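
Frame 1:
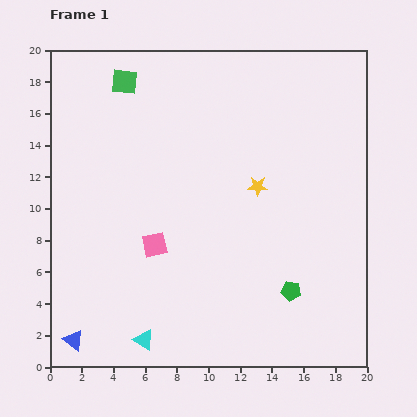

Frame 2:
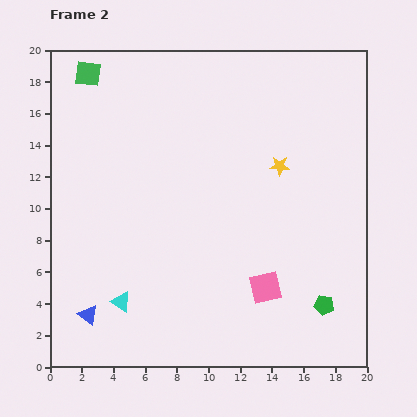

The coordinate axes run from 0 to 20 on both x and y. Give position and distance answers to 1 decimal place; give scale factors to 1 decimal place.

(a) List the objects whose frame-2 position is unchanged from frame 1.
none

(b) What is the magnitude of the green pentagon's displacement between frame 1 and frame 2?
2.3

The green pentagon moved from (15.2, 4.8) to (17.3, 3.9), a distance of √(2.1² + 0.9²) ≈ 2.3.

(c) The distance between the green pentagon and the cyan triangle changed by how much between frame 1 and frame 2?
+3.0

Distance in frame 1: 9.8. Distance in frame 2: 12.8.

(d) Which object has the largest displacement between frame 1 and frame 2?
the pink square

(moved 7.5; next 2.8)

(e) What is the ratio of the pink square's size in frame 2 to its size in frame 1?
1.3×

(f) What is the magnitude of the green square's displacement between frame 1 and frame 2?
2.4

The green square moved from (4.7, 18.0) to (2.4, 18.5), a distance of √(2.3² + 0.5²) ≈ 2.4.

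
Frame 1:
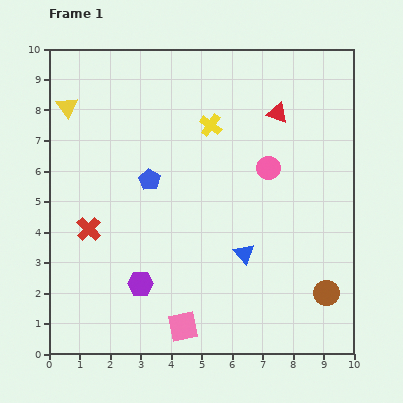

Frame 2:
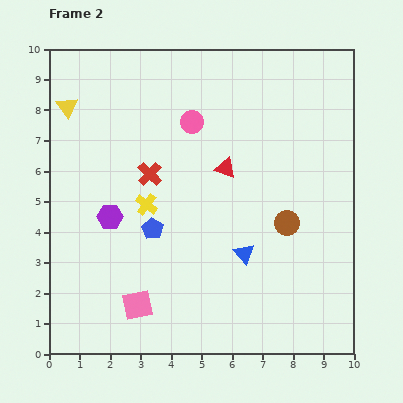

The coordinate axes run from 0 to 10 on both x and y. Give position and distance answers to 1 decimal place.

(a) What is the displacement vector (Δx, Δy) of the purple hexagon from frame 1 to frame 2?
(-1.0, 2.2)

The purple hexagon was at (3.0, 2.3) in frame 1 and (2.0, 4.5) in frame 2.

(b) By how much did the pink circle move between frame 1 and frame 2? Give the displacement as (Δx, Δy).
(-2.5, 1.5)

The pink circle was at (7.2, 6.1) in frame 1 and (4.7, 7.6) in frame 2.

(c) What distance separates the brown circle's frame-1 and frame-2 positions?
2.6

The brown circle moved from (9.1, 2.0) to (7.8, 4.3), a distance of √(1.3² + 2.3²) ≈ 2.6.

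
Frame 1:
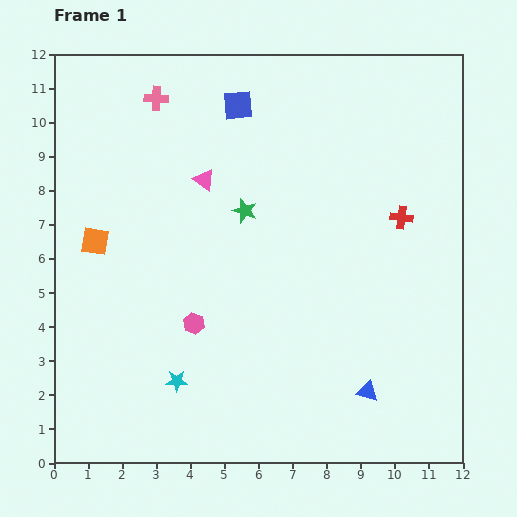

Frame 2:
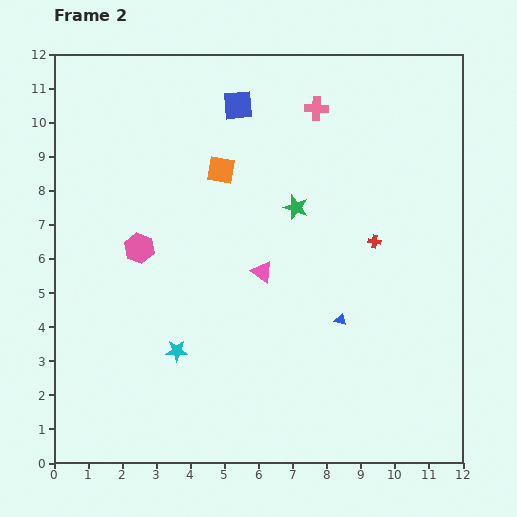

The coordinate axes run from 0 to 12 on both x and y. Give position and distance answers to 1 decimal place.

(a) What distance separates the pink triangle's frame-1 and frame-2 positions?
3.2

The pink triangle moved from (4.4, 8.3) to (6.1, 5.6), a distance of √(1.7² + 2.7²) ≈ 3.2.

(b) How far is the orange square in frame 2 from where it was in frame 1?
4.3

The orange square moved from (1.2, 6.5) to (4.9, 8.6), a distance of √(3.7² + 2.1²) ≈ 4.3.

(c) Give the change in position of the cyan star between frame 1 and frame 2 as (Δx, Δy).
(0.0, 0.9)

The cyan star was at (3.6, 2.4) in frame 1 and (3.6, 3.3) in frame 2.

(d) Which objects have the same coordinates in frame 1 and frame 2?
the blue square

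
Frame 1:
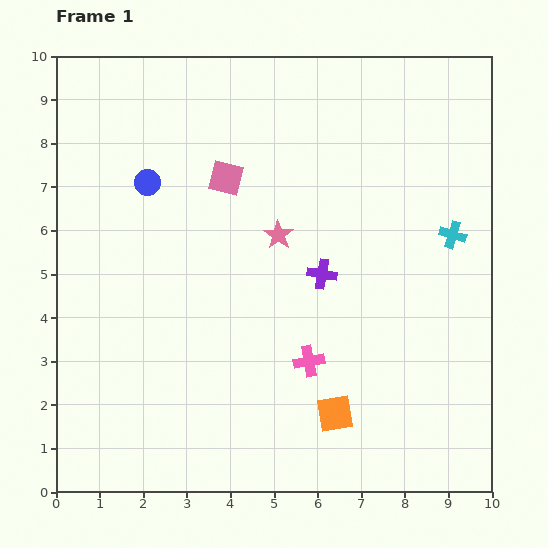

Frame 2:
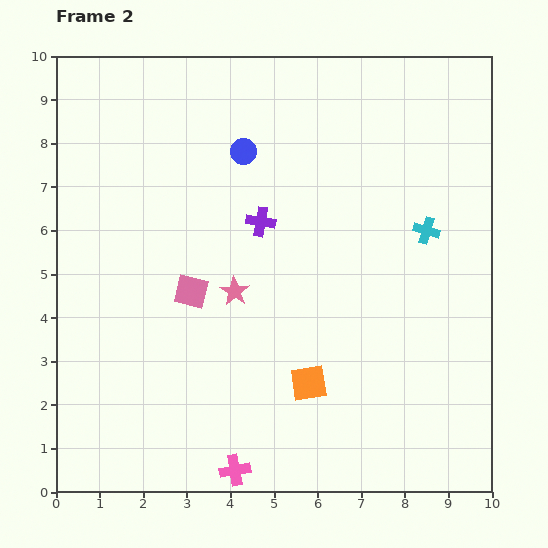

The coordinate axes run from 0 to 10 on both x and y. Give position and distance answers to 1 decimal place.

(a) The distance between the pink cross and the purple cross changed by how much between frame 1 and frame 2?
+3.7

Distance in frame 1: 2.0. Distance in frame 2: 5.7.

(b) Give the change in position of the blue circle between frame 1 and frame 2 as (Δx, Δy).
(2.2, 0.7)

The blue circle was at (2.1, 7.1) in frame 1 and (4.3, 7.8) in frame 2.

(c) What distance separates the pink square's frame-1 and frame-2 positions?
2.7

The pink square moved from (3.9, 7.2) to (3.1, 4.6), a distance of √(0.8² + 2.6²) ≈ 2.7.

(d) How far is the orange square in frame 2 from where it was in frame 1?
0.9

The orange square moved from (6.4, 1.8) to (5.8, 2.5), a distance of √(0.6² + 0.7²) ≈ 0.9.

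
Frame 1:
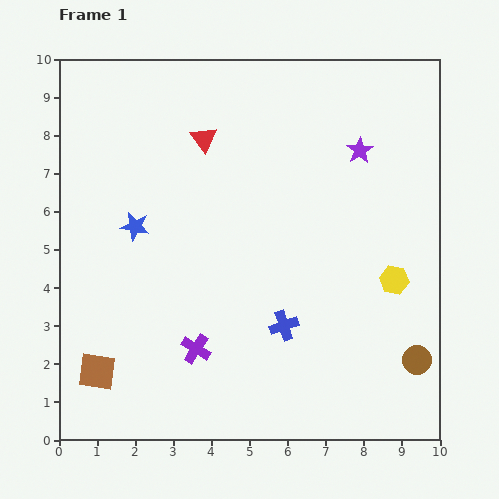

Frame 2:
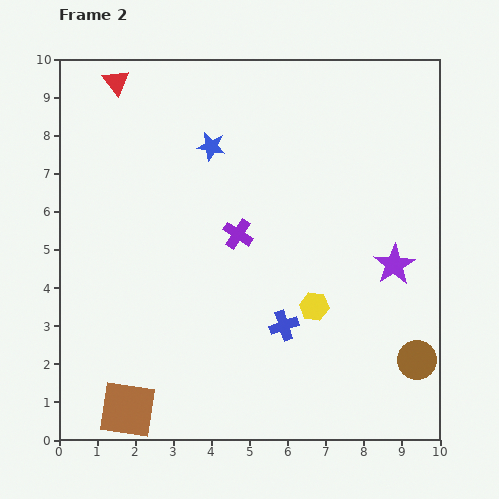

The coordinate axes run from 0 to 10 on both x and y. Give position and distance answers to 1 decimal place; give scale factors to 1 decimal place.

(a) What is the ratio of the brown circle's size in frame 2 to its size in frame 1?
1.3×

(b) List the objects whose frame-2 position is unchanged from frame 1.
the blue cross, the brown circle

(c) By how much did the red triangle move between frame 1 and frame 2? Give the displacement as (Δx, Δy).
(-2.3, 1.5)

The red triangle was at (3.8, 7.9) in frame 1 and (1.5, 9.4) in frame 2.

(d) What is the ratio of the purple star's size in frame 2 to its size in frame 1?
1.5×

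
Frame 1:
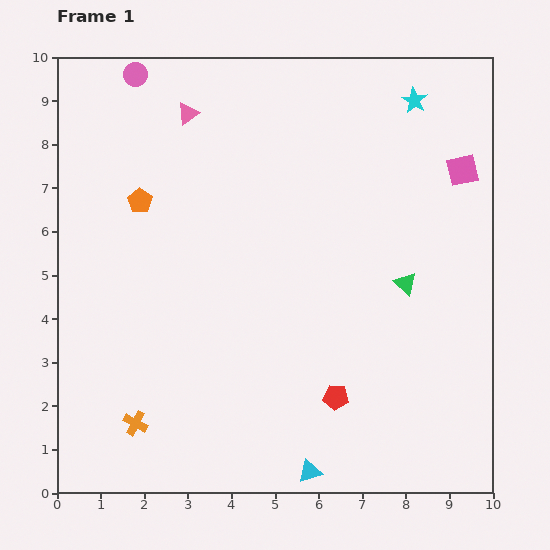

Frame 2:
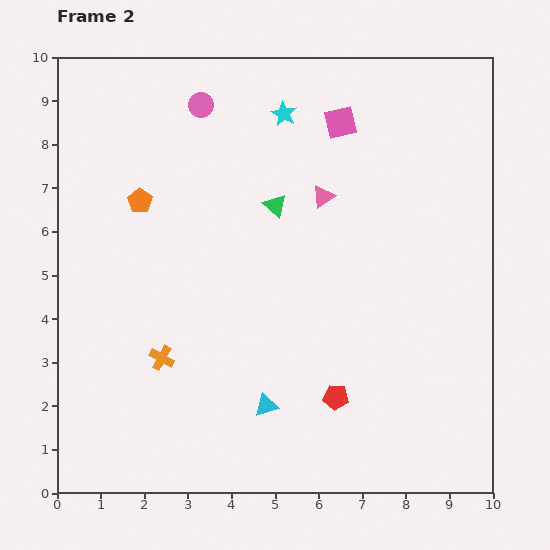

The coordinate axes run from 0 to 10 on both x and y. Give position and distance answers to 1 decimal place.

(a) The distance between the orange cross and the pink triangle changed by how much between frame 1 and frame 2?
-2.0

Distance in frame 1: 7.2. Distance in frame 2: 5.2.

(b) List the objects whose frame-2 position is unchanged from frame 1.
the orange pentagon, the red pentagon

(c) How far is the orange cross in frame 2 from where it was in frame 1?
1.6

The orange cross moved from (1.8, 1.6) to (2.4, 3.1), a distance of √(0.6² + 1.5²) ≈ 1.6.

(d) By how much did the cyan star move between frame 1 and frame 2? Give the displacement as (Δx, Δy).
(-3.0, -0.3)

The cyan star was at (8.2, 9.0) in frame 1 and (5.2, 8.7) in frame 2.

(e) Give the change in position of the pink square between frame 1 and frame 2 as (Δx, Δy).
(-2.8, 1.1)

The pink square was at (9.3, 7.4) in frame 1 and (6.5, 8.5) in frame 2.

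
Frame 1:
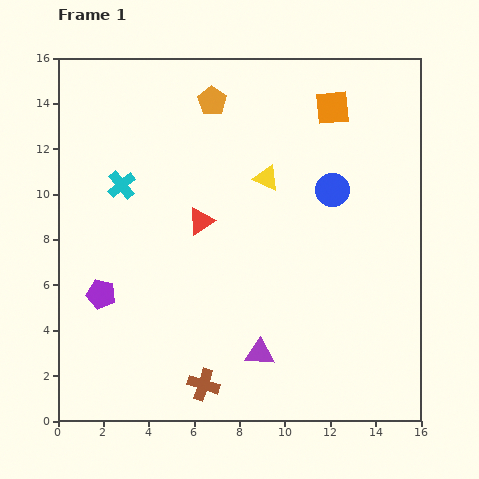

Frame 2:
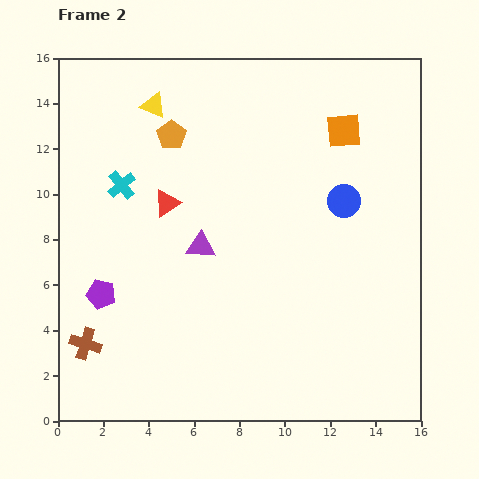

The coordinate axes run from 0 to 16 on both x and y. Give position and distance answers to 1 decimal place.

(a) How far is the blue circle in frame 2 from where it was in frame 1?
0.7

The blue circle moved from (12.1, 10.2) to (12.6, 9.7), a distance of √(0.5² + 0.5²) ≈ 0.7.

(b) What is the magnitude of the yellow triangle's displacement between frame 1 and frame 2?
5.9

The yellow triangle moved from (9.2, 10.7) to (4.2, 13.9), a distance of √(5.0² + 3.2²) ≈ 5.9.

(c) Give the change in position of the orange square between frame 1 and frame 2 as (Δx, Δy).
(0.5, -1.0)

The orange square was at (12.1, 13.8) in frame 1 and (12.6, 12.8) in frame 2.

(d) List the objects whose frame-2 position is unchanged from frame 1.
the cyan cross, the purple pentagon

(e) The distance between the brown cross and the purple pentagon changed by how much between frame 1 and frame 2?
-3.7

Distance in frame 1: 6.0. Distance in frame 2: 2.3.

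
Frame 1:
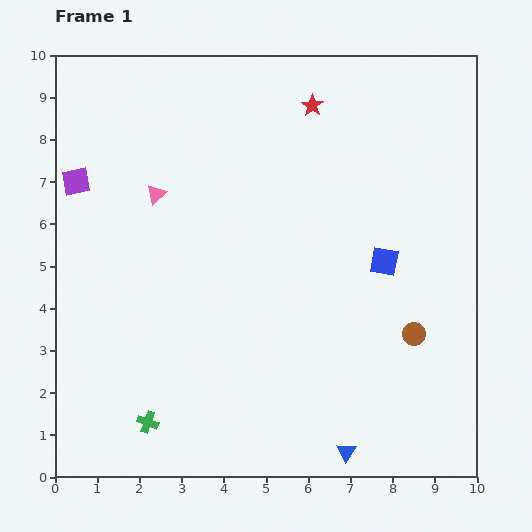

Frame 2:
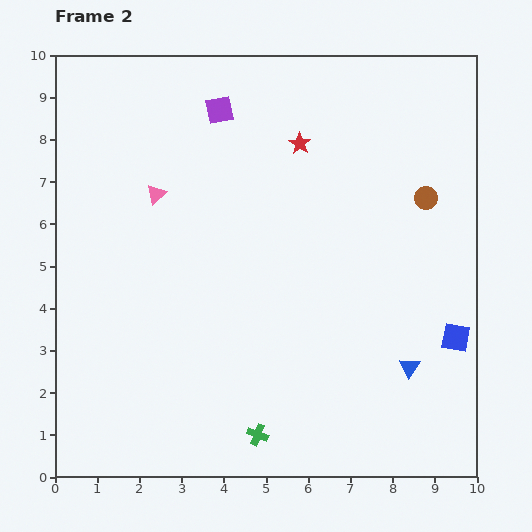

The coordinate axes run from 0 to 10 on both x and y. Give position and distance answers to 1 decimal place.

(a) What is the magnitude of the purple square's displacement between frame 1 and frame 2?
3.8

The purple square moved from (0.5, 7.0) to (3.9, 8.7), a distance of √(3.4² + 1.7²) ≈ 3.8.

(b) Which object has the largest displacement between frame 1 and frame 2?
the purple square

(moved 3.8; next 3.2)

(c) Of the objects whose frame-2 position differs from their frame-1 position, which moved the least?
the red star

(moved 0.9)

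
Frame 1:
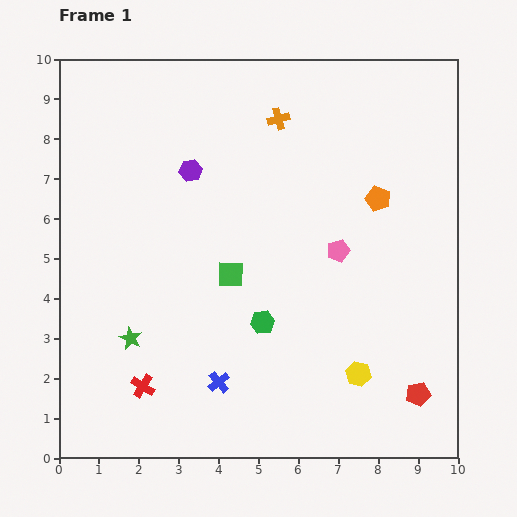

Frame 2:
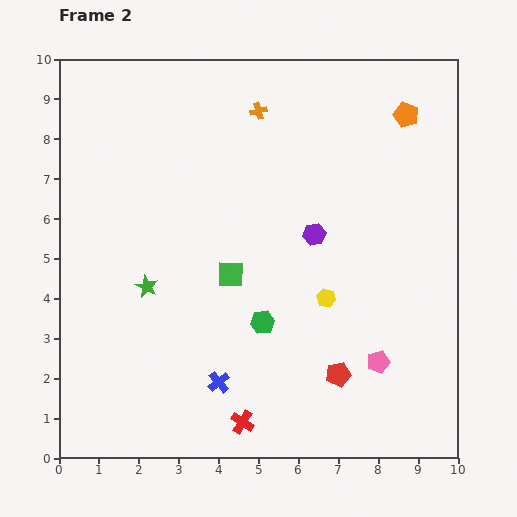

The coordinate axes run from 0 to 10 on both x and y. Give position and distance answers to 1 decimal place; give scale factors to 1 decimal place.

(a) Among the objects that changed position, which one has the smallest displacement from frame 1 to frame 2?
the orange cross

(moved 0.5)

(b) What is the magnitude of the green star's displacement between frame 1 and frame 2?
1.4

The green star moved from (1.8, 3.0) to (2.2, 4.3), a distance of √(0.4² + 1.3²) ≈ 1.4.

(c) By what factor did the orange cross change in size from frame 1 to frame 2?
0.8×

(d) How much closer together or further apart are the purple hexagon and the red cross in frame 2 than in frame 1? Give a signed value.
-0.5

Distance in frame 1: 5.5. Distance in frame 2: 5.0.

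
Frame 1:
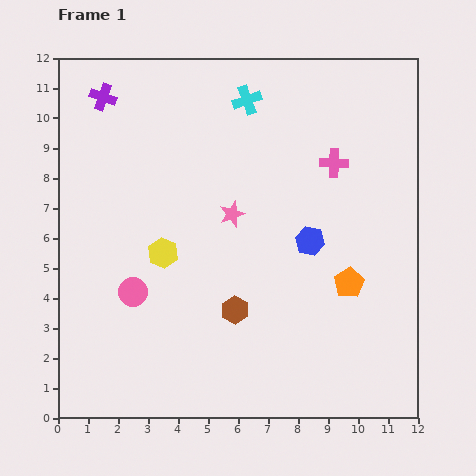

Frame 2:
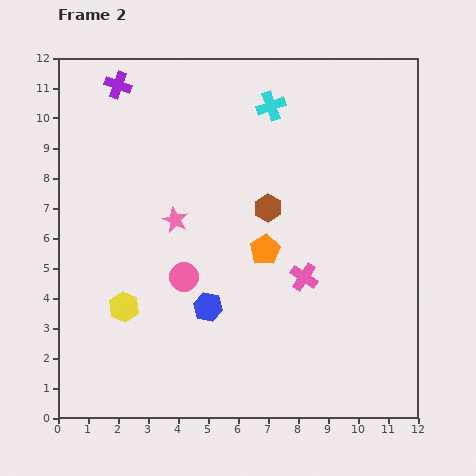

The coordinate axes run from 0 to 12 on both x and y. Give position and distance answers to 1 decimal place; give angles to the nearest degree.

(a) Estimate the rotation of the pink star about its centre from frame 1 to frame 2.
28° counter-clockwise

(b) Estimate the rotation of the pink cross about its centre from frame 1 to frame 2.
32° clockwise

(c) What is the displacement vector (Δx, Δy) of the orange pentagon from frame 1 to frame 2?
(-2.8, 1.1)

The orange pentagon was at (9.7, 4.5) in frame 1 and (6.9, 5.6) in frame 2.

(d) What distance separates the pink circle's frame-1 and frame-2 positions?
1.8

The pink circle moved from (2.5, 4.2) to (4.2, 4.7), a distance of √(1.7² + 0.5²) ≈ 1.8.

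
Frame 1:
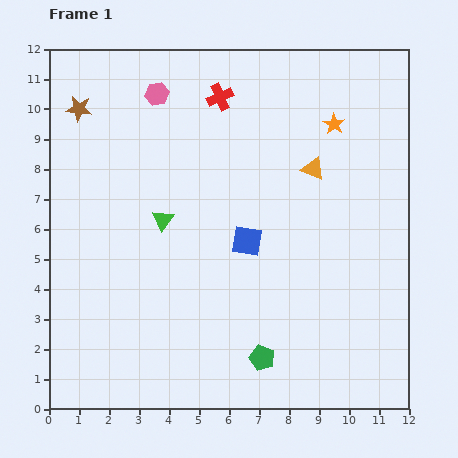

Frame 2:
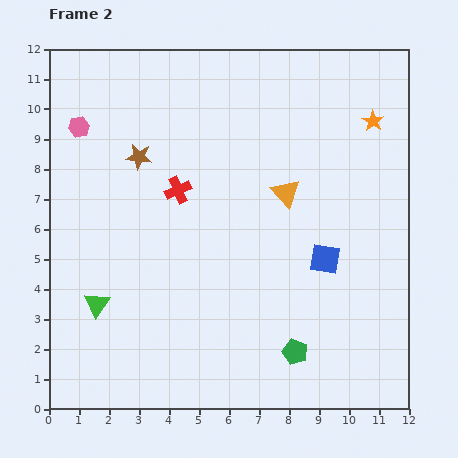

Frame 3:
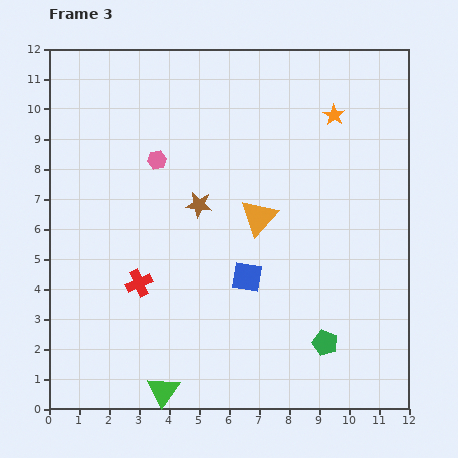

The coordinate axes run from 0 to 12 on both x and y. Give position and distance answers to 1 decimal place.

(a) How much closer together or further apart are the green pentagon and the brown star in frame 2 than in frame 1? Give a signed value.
-2.0

Distance in frame 1: 10.3. Distance in frame 2: 8.3.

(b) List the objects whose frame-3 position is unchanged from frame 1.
none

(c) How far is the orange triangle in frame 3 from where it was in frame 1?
2.4

The orange triangle moved from (8.8, 8.0) to (7.0, 6.4), a distance of √(1.8² + 1.6²) ≈ 2.4.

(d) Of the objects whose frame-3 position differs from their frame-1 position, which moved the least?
the orange star

(moved 0.3)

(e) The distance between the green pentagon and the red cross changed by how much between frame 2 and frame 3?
-0.2

Distance in frame 2: 6.7. Distance in frame 3: 6.5.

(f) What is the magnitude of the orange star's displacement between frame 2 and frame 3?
1.3

The orange star moved from (10.8, 9.6) to (9.5, 9.8), a distance of √(1.3² + 0.2²) ≈ 1.3.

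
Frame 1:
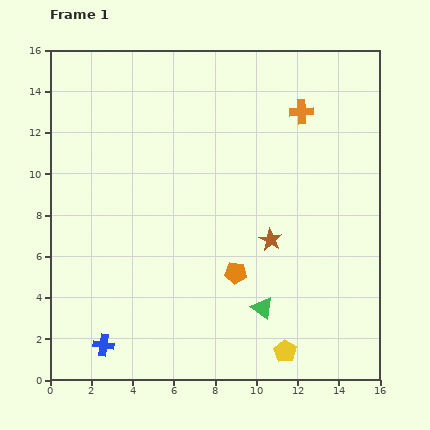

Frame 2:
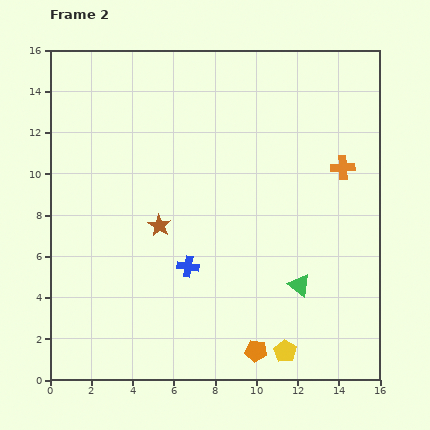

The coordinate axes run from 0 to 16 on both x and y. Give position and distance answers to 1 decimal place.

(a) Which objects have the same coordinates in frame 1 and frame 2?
the yellow pentagon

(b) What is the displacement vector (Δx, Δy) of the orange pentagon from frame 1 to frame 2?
(1.0, -3.8)

The orange pentagon was at (9.0, 5.2) in frame 1 and (10.0, 1.4) in frame 2.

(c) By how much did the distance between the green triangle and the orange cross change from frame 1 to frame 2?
-3.6

Distance in frame 1: 9.7. Distance in frame 2: 6.1.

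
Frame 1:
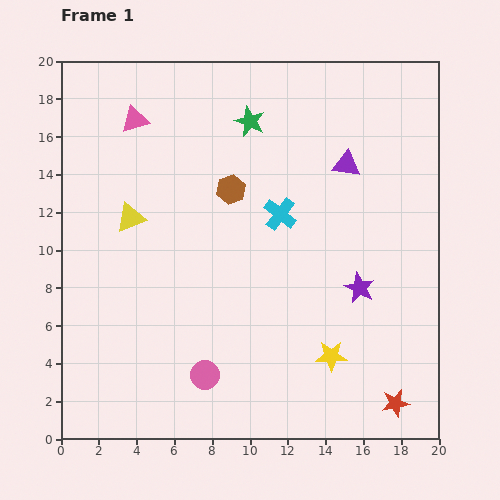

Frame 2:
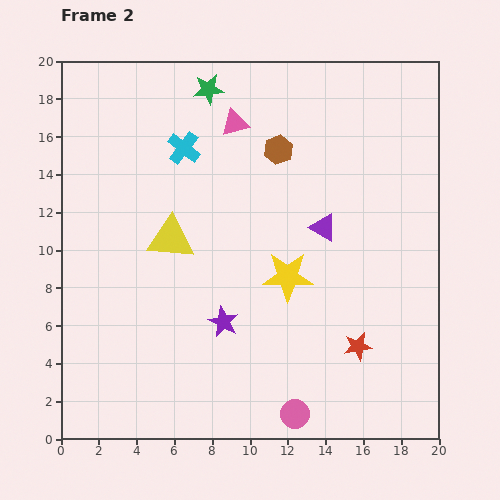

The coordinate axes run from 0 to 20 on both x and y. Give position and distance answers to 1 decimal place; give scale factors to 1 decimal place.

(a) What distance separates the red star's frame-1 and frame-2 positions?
3.6

The red star moved from (17.7, 1.9) to (15.7, 4.9), a distance of √(2.0² + 3.0²) ≈ 3.6.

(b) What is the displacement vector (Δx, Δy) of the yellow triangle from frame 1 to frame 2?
(2.1, -1.1)

The yellow triangle was at (3.7, 11.7) in frame 1 and (5.8, 10.6) in frame 2.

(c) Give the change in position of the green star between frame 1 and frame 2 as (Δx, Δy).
(-2.2, 1.7)

The green star was at (10.0, 16.8) in frame 1 and (7.8, 18.5) in frame 2.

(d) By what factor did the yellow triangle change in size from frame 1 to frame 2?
1.6×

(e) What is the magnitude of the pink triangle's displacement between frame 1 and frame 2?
5.3

The pink triangle moved from (3.9, 16.9) to (9.2, 16.7), a distance of √(5.3² + 0.2²) ≈ 5.3.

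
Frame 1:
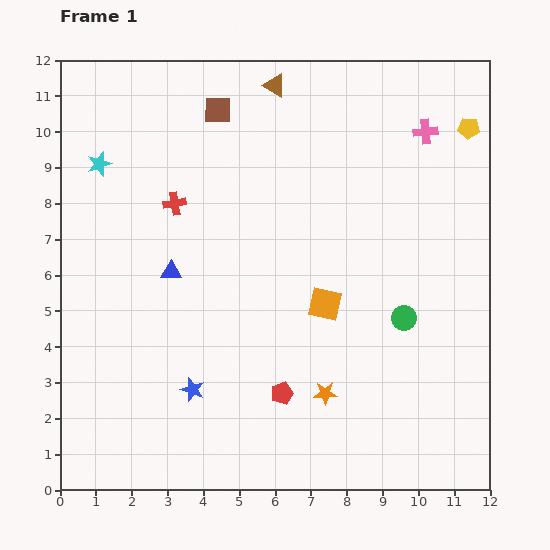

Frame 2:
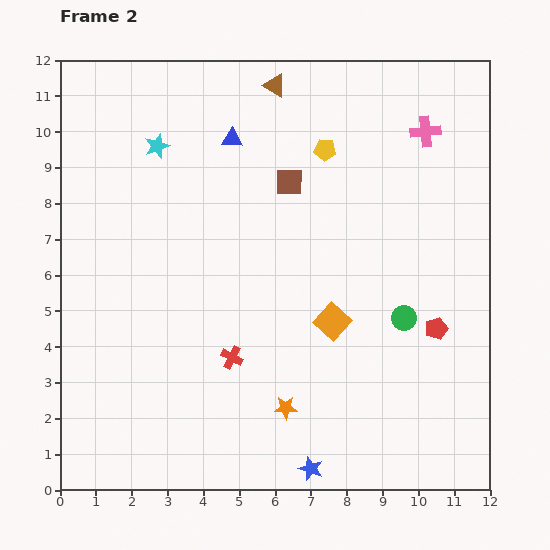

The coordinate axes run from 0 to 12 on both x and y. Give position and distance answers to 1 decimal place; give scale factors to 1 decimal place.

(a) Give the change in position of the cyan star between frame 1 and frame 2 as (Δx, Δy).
(1.6, 0.5)

The cyan star was at (1.1, 9.1) in frame 1 and (2.7, 9.6) in frame 2.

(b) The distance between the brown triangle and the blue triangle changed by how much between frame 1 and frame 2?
-4.1

Distance in frame 1: 6.0. Distance in frame 2: 1.9.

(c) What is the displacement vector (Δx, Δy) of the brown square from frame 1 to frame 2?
(2.0, -2.0)

The brown square was at (4.4, 10.6) in frame 1 and (6.4, 8.6) in frame 2.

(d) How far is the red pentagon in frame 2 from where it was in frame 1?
4.7

The red pentagon moved from (6.2, 2.7) to (10.5, 4.5), a distance of √(4.3² + 1.8²) ≈ 4.7.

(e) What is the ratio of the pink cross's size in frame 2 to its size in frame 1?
1.3×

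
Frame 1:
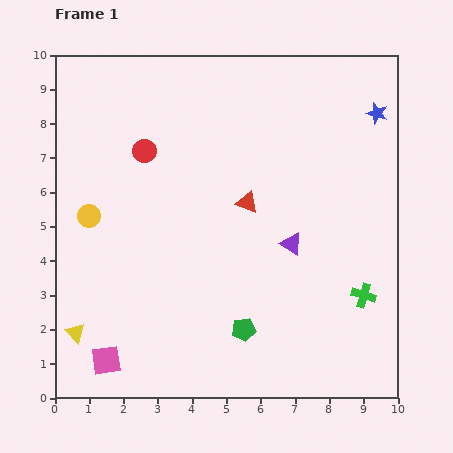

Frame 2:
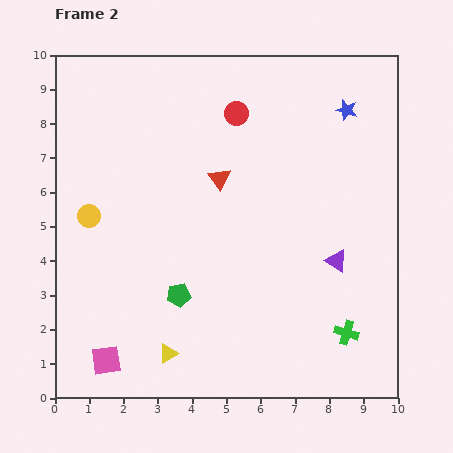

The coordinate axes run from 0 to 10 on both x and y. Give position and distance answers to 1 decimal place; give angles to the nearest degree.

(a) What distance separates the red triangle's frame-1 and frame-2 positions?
1.1

The red triangle moved from (5.6, 5.7) to (4.8, 6.4), a distance of √(0.8² + 0.7²) ≈ 1.1.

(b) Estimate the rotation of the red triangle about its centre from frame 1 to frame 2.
34° clockwise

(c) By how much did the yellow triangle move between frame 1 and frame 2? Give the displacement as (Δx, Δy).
(2.7, -0.6)

The yellow triangle was at (0.6, 1.9) in frame 1 and (3.3, 1.3) in frame 2.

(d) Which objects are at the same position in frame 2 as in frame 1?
the yellow circle, the pink square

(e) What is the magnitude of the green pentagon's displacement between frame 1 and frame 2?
2.1

The green pentagon moved from (5.5, 2.0) to (3.6, 3.0), a distance of √(1.9² + 1.0²) ≈ 2.1.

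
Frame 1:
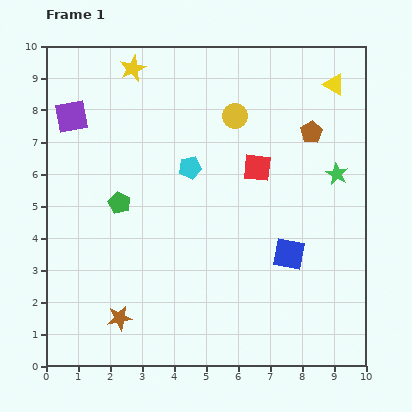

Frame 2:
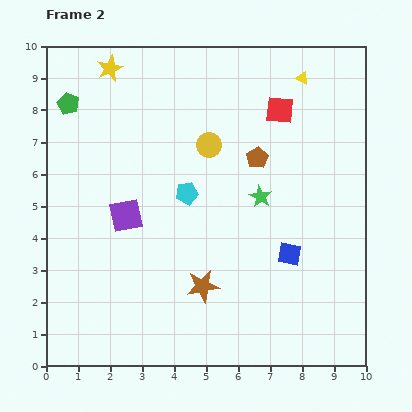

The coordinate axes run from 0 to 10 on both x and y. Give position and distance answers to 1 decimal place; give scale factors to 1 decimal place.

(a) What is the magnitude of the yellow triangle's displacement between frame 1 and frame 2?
1.0

The yellow triangle moved from (9.0, 8.8) to (8.0, 9.0), a distance of √(1.0² + 0.2²) ≈ 1.0.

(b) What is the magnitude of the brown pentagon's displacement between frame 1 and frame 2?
1.9

The brown pentagon moved from (8.3, 7.3) to (6.6, 6.5), a distance of √(1.7² + 0.8²) ≈ 1.9.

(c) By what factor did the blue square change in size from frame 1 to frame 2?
0.7×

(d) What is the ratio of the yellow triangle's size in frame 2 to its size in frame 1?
0.6×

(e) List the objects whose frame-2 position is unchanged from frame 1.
the blue square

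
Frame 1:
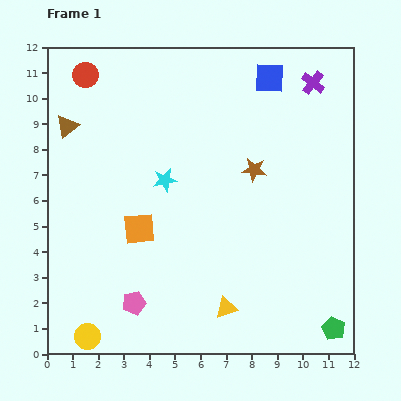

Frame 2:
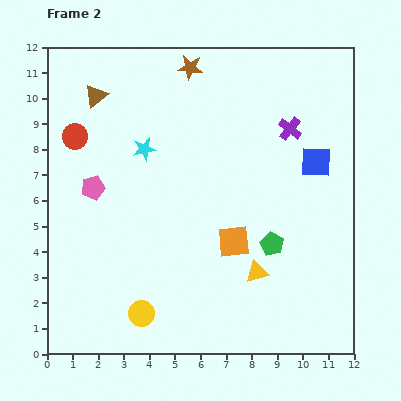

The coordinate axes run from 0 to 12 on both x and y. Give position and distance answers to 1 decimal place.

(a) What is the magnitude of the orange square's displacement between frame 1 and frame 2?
3.7

The orange square moved from (3.6, 4.9) to (7.3, 4.4), a distance of √(3.7² + 0.5²) ≈ 3.7.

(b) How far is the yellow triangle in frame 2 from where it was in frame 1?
1.8

The yellow triangle moved from (7.0, 1.8) to (8.2, 3.2), a distance of √(1.2² + 1.4²) ≈ 1.8.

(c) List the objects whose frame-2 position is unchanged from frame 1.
none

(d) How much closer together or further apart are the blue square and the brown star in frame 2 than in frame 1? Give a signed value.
+2.5

Distance in frame 1: 3.6. Distance in frame 2: 6.1.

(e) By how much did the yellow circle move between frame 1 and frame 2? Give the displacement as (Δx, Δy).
(2.1, 0.9)

The yellow circle was at (1.6, 0.7) in frame 1 and (3.7, 1.6) in frame 2.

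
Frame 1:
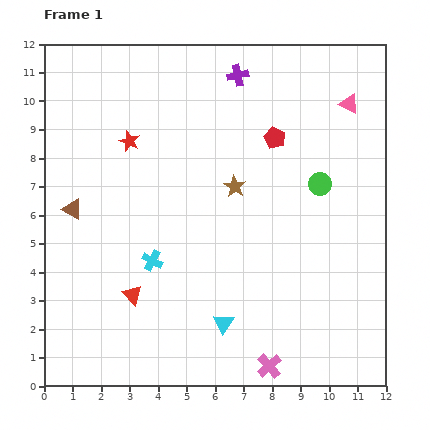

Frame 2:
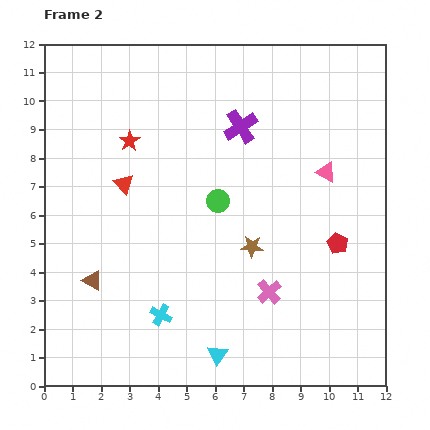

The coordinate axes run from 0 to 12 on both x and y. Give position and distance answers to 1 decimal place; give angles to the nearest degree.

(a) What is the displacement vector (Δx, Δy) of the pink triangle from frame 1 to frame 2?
(-0.8, -2.4)

The pink triangle was at (10.7, 9.9) in frame 1 and (9.9, 7.5) in frame 2.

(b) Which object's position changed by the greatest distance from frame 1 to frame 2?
the red pentagon

(moved 4.3; next 3.9)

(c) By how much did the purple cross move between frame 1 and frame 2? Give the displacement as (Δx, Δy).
(0.1, -1.8)

The purple cross was at (6.8, 10.9) in frame 1 and (6.9, 9.1) in frame 2.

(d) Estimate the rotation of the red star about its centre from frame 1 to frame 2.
16° clockwise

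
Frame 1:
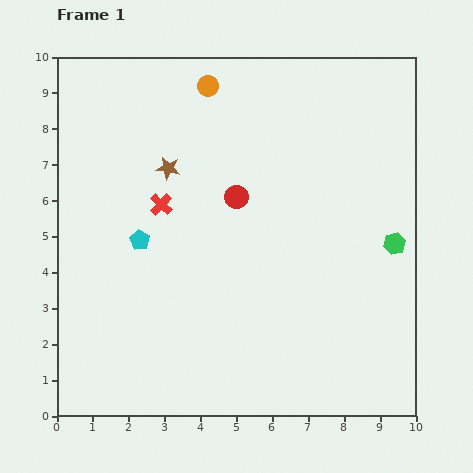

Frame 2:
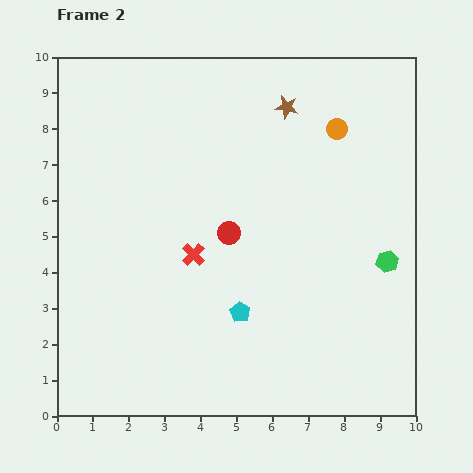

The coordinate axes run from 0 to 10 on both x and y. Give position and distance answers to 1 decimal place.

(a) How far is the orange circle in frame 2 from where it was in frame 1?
3.8

The orange circle moved from (4.2, 9.2) to (7.8, 8.0), a distance of √(3.6² + 1.2²) ≈ 3.8.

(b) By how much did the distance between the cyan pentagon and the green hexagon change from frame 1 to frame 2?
-2.8

Distance in frame 1: 7.1. Distance in frame 2: 4.3.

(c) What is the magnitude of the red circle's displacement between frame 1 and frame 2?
1.0

The red circle moved from (5.0, 6.1) to (4.8, 5.1), a distance of √(0.2² + 1.0²) ≈ 1.0.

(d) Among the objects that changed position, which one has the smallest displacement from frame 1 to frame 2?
the green hexagon

(moved 0.5)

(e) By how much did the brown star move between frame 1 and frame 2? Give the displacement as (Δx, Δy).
(3.3, 1.7)

The brown star was at (3.1, 6.9) in frame 1 and (6.4, 8.6) in frame 2.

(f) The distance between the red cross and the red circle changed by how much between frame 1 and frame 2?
-0.9

Distance in frame 1: 2.1. Distance in frame 2: 1.2.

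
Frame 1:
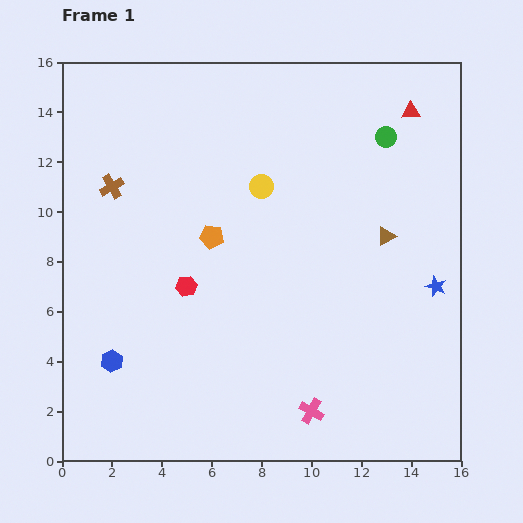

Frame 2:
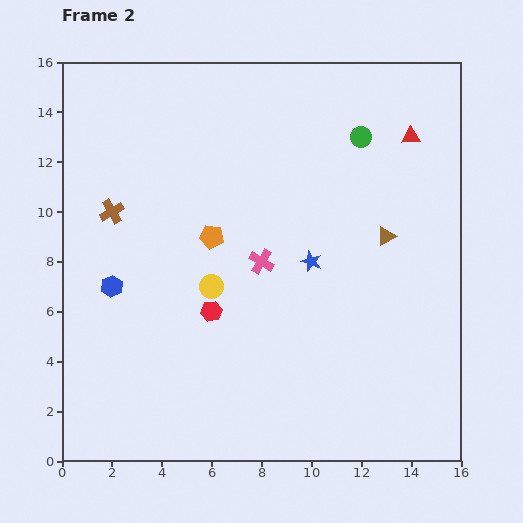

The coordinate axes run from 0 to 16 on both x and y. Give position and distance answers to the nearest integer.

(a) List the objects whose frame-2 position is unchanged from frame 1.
the brown triangle, the orange pentagon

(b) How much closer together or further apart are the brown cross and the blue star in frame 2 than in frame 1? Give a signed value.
-6

Distance in frame 1: 14. Distance in frame 2: 8.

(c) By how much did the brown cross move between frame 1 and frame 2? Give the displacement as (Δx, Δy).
(0, -1)

The brown cross was at (2, 11) in frame 1 and (2, 10) in frame 2.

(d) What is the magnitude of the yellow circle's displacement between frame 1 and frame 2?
4

The yellow circle moved from (8, 11) to (6, 7), a distance of √(2² + 4²) ≈ 4.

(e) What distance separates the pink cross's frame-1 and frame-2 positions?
6

The pink cross moved from (10, 2) to (8, 8), a distance of √(2² + 6²) ≈ 6.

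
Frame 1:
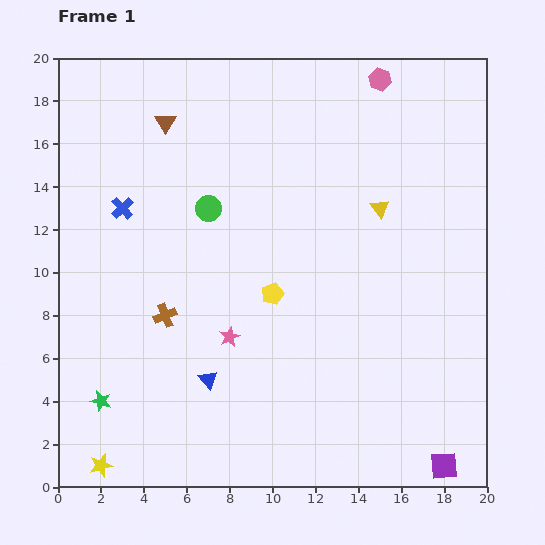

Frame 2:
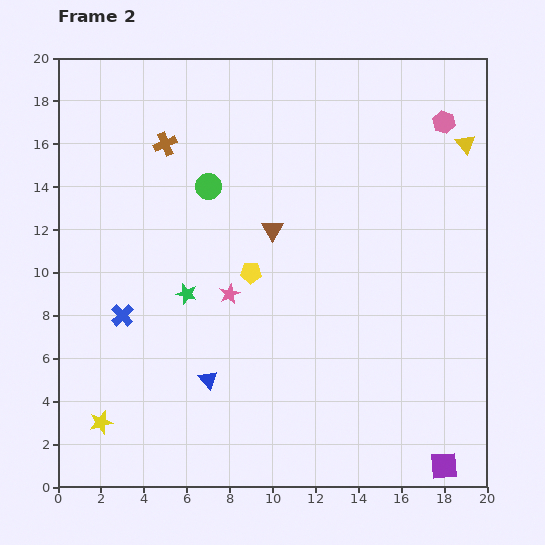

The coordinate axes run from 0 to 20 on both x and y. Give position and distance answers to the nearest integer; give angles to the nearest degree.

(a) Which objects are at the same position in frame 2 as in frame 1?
the purple square, the blue triangle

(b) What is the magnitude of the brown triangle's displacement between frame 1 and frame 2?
7

The brown triangle moved from (5, 17) to (10, 12), a distance of √(5² + 5²) ≈ 7.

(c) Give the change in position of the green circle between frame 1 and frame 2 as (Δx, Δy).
(0, 1)

The green circle was at (7, 13) in frame 1 and (7, 14) in frame 2.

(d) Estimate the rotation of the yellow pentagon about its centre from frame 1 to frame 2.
21° clockwise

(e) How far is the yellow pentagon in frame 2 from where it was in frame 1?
1

The yellow pentagon moved from (10, 9) to (9, 10), a distance of √(1² + 1²) ≈ 1.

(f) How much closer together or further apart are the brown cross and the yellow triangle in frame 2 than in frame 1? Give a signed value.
+3

Distance in frame 1: 11. Distance in frame 2: 14.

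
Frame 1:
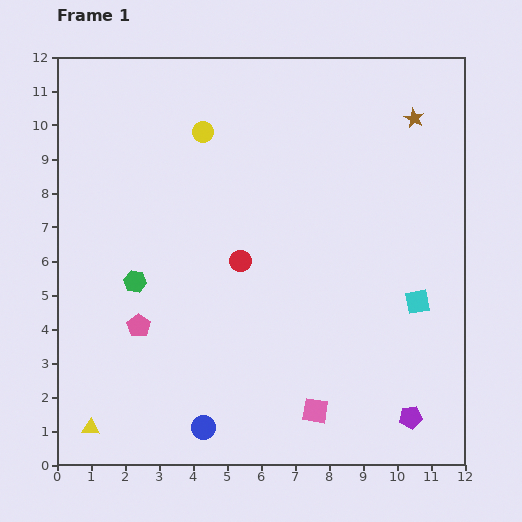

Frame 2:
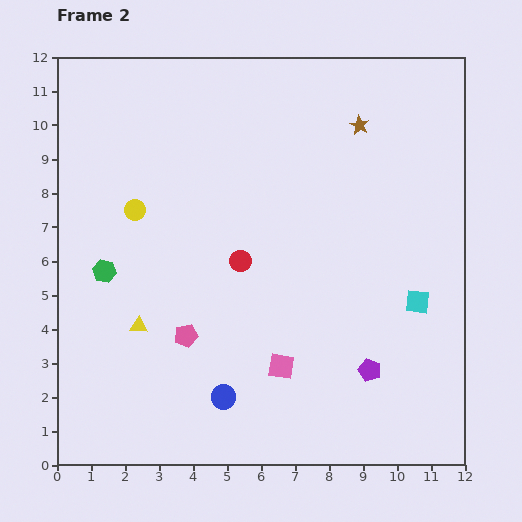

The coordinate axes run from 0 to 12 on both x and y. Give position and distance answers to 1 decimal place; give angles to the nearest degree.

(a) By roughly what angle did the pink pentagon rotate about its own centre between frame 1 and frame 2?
25° clockwise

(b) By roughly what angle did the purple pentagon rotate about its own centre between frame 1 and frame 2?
28° clockwise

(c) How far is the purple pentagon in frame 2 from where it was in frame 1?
1.8

The purple pentagon moved from (10.4, 1.4) to (9.2, 2.8), a distance of √(1.2² + 1.4²) ≈ 1.8.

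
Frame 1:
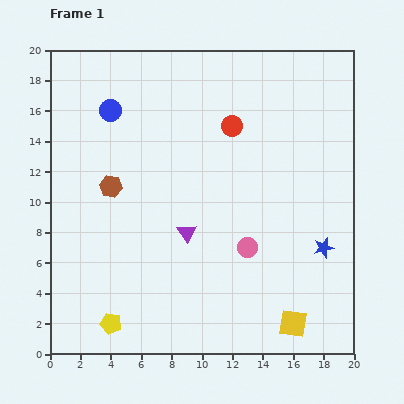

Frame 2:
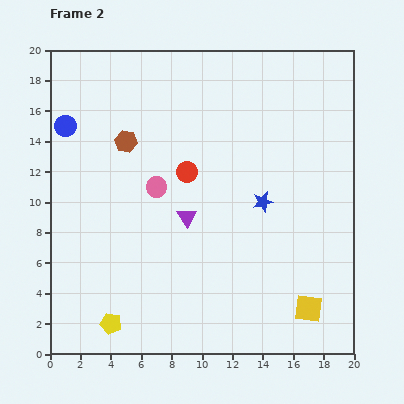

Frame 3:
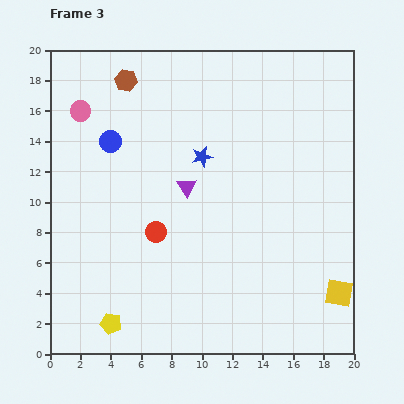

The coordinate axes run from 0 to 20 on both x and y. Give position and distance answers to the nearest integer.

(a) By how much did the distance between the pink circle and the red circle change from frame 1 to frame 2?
-6

Distance in frame 1: 8. Distance in frame 2: 2.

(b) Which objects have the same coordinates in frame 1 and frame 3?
the yellow pentagon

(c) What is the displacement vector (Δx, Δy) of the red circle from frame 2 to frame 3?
(-2, -4)

The red circle was at (9, 12) in frame 2 and (7, 8) in frame 3.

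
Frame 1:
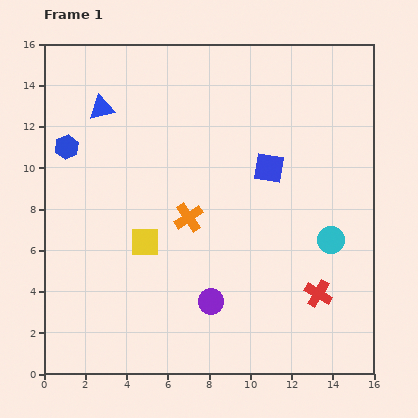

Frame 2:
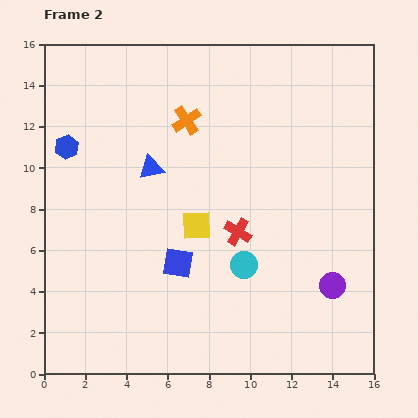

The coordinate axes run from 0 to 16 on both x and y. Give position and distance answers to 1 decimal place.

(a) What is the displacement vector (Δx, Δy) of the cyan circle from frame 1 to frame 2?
(-4.2, -1.2)

The cyan circle was at (13.9, 6.5) in frame 1 and (9.7, 5.3) in frame 2.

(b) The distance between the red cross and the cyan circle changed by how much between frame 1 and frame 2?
-1.1

Distance in frame 1: 2.7. Distance in frame 2: 1.6.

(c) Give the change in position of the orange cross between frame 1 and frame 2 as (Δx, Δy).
(-0.1, 4.7)

The orange cross was at (7.0, 7.6) in frame 1 and (6.9, 12.3) in frame 2.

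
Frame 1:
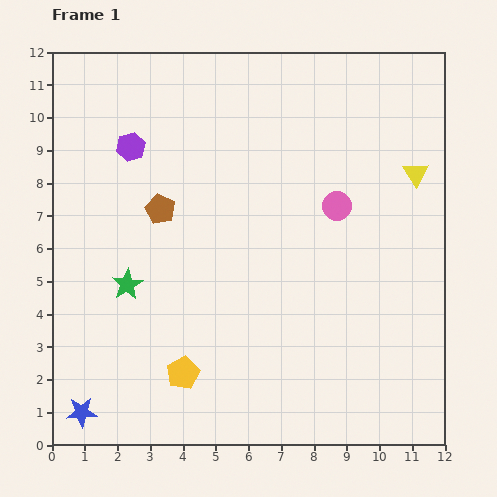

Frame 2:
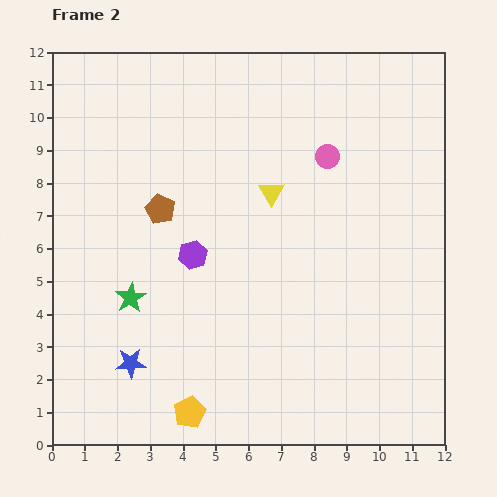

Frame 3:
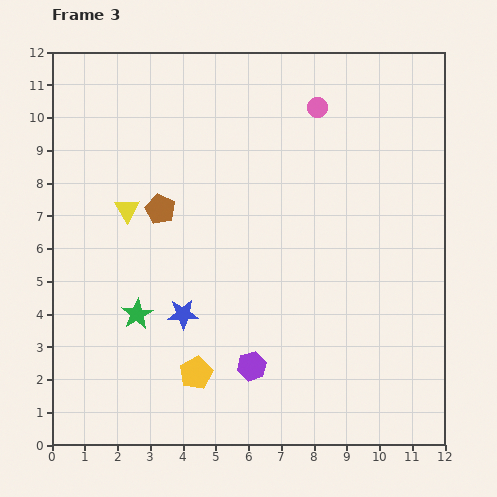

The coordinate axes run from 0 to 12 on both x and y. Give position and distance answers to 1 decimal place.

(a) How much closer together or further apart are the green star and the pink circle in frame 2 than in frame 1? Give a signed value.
+0.6

Distance in frame 1: 6.8. Distance in frame 2: 7.4.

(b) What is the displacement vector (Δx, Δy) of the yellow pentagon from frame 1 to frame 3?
(0.4, 0.0)

The yellow pentagon was at (4.0, 2.2) in frame 1 and (4.4, 2.2) in frame 3.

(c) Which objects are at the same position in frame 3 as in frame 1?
the brown pentagon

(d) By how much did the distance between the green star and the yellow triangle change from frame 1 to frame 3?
-6.2

Distance in frame 1: 9.4. Distance in frame 3: 3.2.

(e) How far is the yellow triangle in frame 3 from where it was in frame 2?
4.4

The yellow triangle moved from (6.7, 7.7) to (2.3, 7.2), a distance of √(4.4² + 0.5²) ≈ 4.4.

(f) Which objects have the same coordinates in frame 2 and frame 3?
the brown pentagon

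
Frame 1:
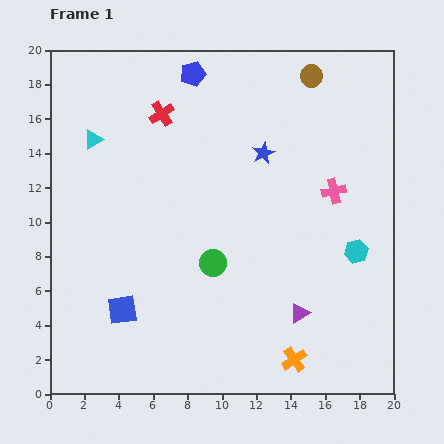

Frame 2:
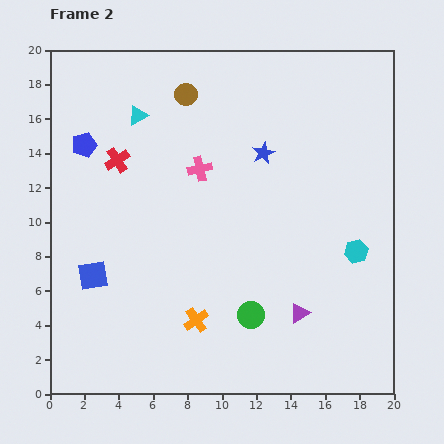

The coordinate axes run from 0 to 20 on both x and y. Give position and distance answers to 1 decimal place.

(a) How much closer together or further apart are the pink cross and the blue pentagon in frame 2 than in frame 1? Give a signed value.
-3.9

Distance in frame 1: 10.7. Distance in frame 2: 6.8.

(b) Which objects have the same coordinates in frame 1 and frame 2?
the purple triangle, the cyan hexagon, the blue star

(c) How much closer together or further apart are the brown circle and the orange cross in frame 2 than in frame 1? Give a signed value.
-3.4

Distance in frame 1: 16.5. Distance in frame 2: 13.1.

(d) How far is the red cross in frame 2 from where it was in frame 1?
3.7

The red cross moved from (6.5, 16.3) to (3.9, 13.6), a distance of √(2.6² + 2.7²) ≈ 3.7.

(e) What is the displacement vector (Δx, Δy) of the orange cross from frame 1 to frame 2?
(-5.7, 2.3)

The orange cross was at (14.2, 2.0) in frame 1 and (8.5, 4.3) in frame 2.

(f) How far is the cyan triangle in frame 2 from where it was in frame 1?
3.0

The cyan triangle moved from (2.5, 14.8) to (5.1, 16.2), a distance of √(2.6² + 1.4²) ≈ 3.0.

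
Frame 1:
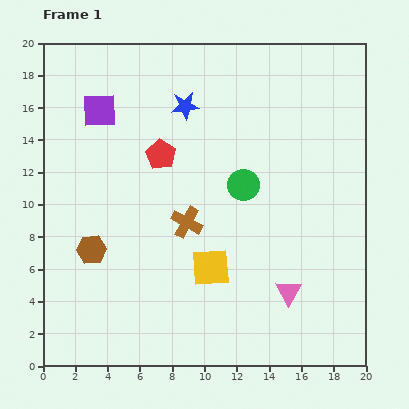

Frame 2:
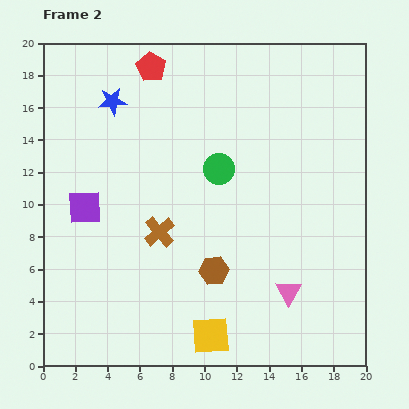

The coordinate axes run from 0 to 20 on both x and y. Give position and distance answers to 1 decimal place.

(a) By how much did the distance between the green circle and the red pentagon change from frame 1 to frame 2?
+2.2

Distance in frame 1: 5.4. Distance in frame 2: 7.6.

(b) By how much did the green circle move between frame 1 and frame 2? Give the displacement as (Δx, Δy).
(-1.5, 1.0)

The green circle was at (12.4, 11.2) in frame 1 and (10.9, 12.2) in frame 2.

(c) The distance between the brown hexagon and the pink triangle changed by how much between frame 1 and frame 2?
-7.7

Distance in frame 1: 12.5. Distance in frame 2: 4.8.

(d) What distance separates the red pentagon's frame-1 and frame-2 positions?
5.4

The red pentagon moved from (7.3, 13.1) to (6.7, 18.5), a distance of √(0.6² + 5.4²) ≈ 5.4.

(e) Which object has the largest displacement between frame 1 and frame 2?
the brown hexagon

(moved 7.7; next 6.1)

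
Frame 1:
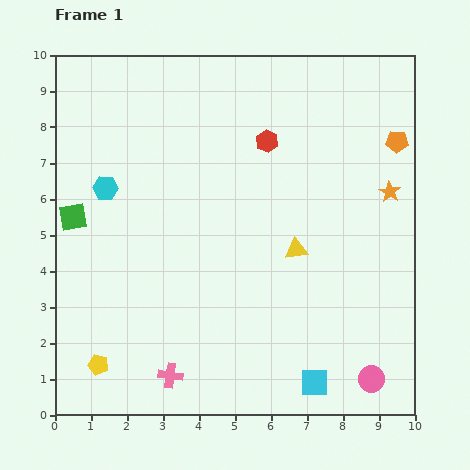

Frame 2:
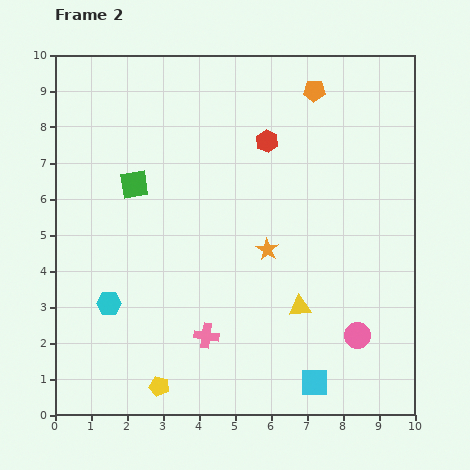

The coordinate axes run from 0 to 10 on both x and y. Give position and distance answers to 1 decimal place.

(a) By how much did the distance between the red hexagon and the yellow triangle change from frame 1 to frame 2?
+1.6

Distance in frame 1: 3.1. Distance in frame 2: 4.7.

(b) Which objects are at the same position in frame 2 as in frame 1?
the red hexagon, the cyan square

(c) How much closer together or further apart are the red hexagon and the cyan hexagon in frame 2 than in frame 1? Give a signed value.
+1.6

Distance in frame 1: 4.7. Distance in frame 2: 6.3.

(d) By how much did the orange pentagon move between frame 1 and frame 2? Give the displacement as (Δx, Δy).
(-2.3, 1.4)

The orange pentagon was at (9.5, 7.6) in frame 1 and (7.2, 9.0) in frame 2.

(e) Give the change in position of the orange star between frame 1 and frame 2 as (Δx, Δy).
(-3.4, -1.6)

The orange star was at (9.3, 6.2) in frame 1 and (5.9, 4.6) in frame 2.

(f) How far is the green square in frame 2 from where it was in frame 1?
1.9

The green square moved from (0.5, 5.5) to (2.2, 6.4), a distance of √(1.7² + 0.9²) ≈ 1.9.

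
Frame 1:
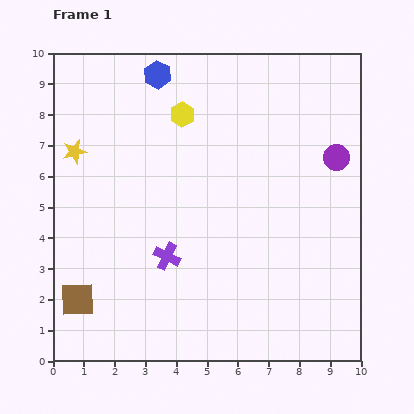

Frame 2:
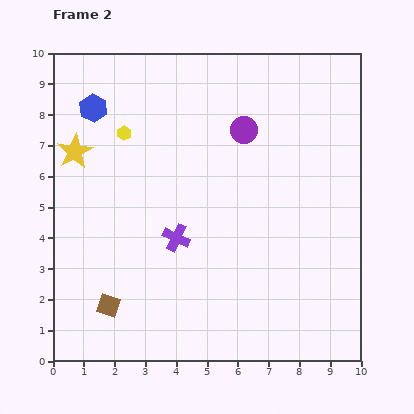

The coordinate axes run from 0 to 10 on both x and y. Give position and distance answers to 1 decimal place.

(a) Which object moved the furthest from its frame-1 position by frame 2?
the purple circle

(moved 3.1; next 2.4)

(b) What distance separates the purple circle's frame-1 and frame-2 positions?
3.1

The purple circle moved from (9.2, 6.6) to (6.2, 7.5), a distance of √(3.0² + 0.9²) ≈ 3.1.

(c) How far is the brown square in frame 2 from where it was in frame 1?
1.0

The brown square moved from (0.8, 2.0) to (1.8, 1.8), a distance of √(1.0² + 0.2²) ≈ 1.0.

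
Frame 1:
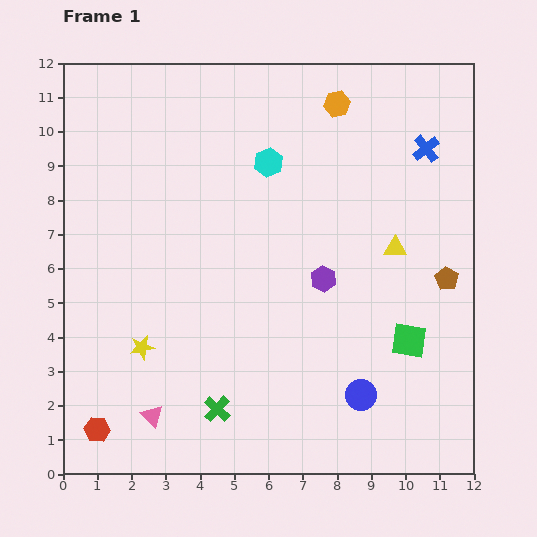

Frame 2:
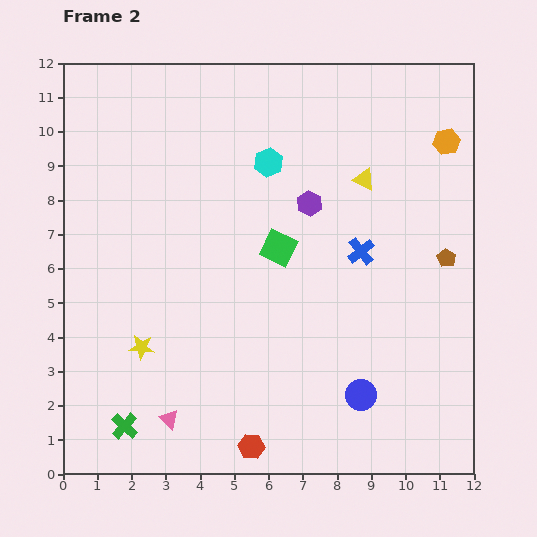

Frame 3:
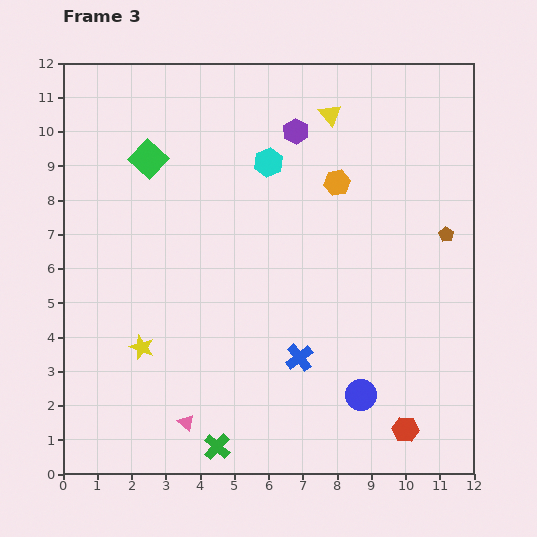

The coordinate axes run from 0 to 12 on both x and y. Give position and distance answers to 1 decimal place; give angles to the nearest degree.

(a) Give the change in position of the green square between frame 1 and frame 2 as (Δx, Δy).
(-3.8, 2.7)

The green square was at (10.1, 3.9) in frame 1 and (6.3, 6.6) in frame 2.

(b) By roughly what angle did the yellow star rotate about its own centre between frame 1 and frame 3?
31° clockwise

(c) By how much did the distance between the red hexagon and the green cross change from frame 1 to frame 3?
+1.9

Distance in frame 1: 3.6. Distance in frame 3: 5.5.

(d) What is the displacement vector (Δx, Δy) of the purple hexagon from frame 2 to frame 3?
(-0.4, 2.1)

The purple hexagon was at (7.2, 7.9) in frame 2 and (6.8, 10.0) in frame 3.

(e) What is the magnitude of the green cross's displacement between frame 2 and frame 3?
2.8

The green cross moved from (1.8, 1.4) to (4.5, 0.8), a distance of √(2.7² + 0.6²) ≈ 2.8.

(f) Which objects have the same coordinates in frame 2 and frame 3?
the yellow star, the cyan hexagon, the blue circle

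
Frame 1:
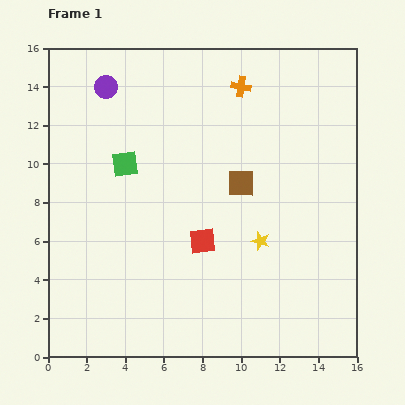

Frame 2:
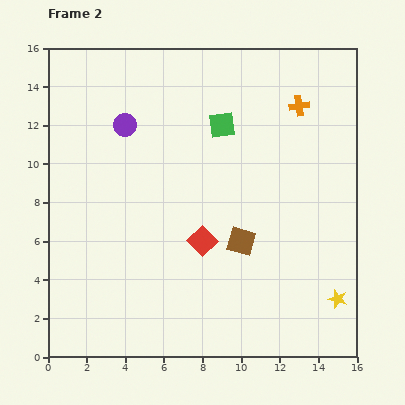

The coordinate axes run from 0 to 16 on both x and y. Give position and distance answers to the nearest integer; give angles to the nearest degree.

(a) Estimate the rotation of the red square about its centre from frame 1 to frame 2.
37° counter-clockwise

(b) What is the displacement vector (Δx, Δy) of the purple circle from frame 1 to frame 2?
(1, -2)

The purple circle was at (3, 14) in frame 1 and (4, 12) in frame 2.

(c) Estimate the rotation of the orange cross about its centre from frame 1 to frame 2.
17° counter-clockwise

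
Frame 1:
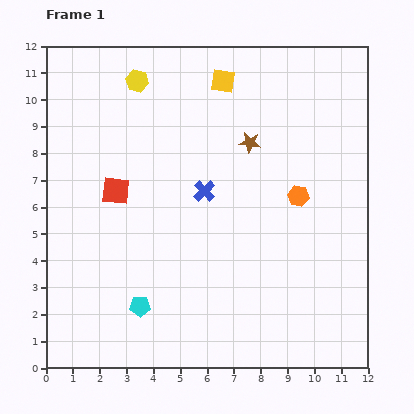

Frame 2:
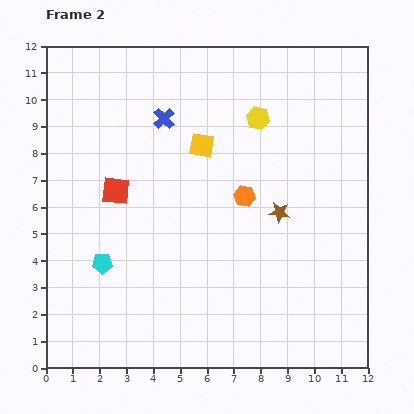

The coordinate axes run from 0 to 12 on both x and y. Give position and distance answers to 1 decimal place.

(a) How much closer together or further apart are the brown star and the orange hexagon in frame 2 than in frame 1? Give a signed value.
-1.3

Distance in frame 1: 2.7. Distance in frame 2: 1.4.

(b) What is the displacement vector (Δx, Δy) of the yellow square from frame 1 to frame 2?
(-0.8, -2.4)

The yellow square was at (6.6, 10.7) in frame 1 and (5.8, 8.3) in frame 2.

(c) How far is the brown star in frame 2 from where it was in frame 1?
2.8

The brown star moved from (7.6, 8.4) to (8.7, 5.8), a distance of √(1.1² + 2.6²) ≈ 2.8.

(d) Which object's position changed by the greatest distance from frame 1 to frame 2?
the yellow hexagon

(moved 4.7; next 3.1)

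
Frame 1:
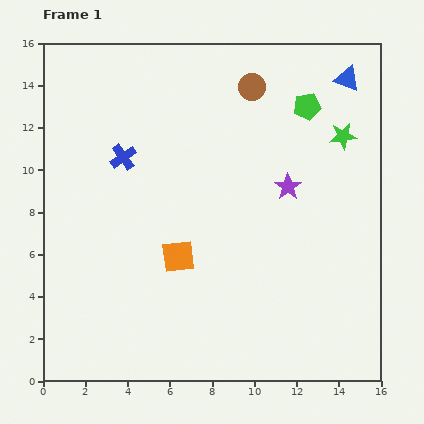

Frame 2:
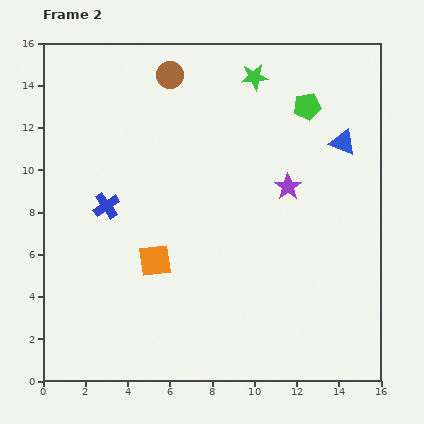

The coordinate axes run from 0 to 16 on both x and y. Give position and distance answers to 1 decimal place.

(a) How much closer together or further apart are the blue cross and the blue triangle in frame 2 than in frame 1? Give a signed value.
+0.4

Distance in frame 1: 11.2. Distance in frame 2: 11.6.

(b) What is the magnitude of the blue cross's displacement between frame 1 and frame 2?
2.4

The blue cross moved from (3.8, 10.6) to (3.0, 8.3), a distance of √(0.8² + 2.3²) ≈ 2.4.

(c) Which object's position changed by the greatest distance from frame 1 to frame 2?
the green star

(moved 5.0; next 3.9)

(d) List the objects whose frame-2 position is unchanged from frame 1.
the green pentagon, the purple star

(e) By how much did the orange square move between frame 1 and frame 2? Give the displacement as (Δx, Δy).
(-1.1, -0.2)

The orange square was at (6.4, 5.9) in frame 1 and (5.3, 5.7) in frame 2.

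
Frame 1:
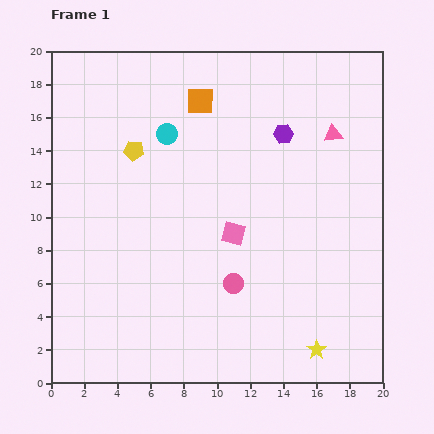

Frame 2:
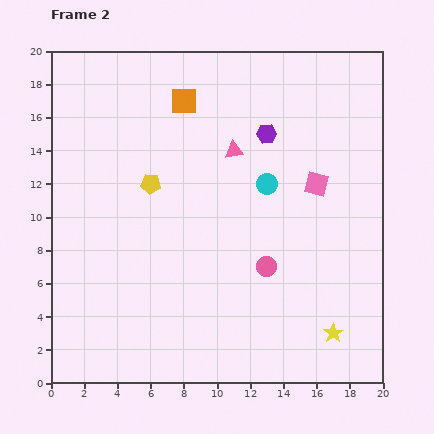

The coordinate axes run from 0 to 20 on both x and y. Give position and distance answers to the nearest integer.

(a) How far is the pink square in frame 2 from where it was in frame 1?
6

The pink square moved from (11, 9) to (16, 12), a distance of √(5² + 3²) ≈ 6.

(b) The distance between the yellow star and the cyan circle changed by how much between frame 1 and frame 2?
-6

Distance in frame 1: 16. Distance in frame 2: 10.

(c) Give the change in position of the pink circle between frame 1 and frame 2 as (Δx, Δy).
(2, 1)

The pink circle was at (11, 6) in frame 1 and (13, 7) in frame 2.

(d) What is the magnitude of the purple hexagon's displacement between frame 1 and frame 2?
1

The purple hexagon moved from (14, 15) to (13, 15), a distance of √(1² + 0²) ≈ 1.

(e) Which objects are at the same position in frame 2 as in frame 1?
none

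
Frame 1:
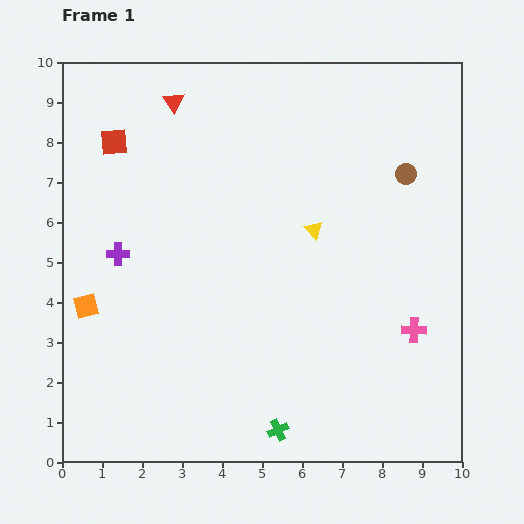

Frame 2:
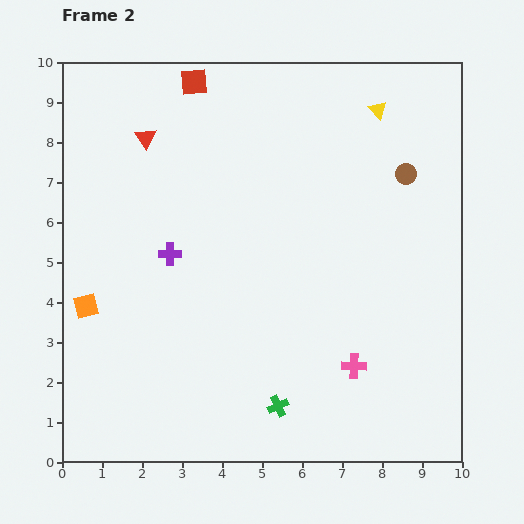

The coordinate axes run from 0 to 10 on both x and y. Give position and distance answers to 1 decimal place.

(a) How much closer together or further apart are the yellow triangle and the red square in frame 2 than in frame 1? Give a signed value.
-0.8

Distance in frame 1: 5.5. Distance in frame 2: 4.7.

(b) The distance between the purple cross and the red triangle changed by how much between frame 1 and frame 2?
-1.0

Distance in frame 1: 4.0. Distance in frame 2: 3.0.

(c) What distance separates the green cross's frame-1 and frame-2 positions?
0.6

The green cross moved from (5.4, 0.8) to (5.4, 1.4), a distance of √(0.0² + 0.6²) ≈ 0.6.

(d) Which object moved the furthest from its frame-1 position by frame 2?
the yellow triangle

(moved 3.4; next 2.5)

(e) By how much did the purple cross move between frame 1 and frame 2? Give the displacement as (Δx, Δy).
(1.3, 0.0)

The purple cross was at (1.4, 5.2) in frame 1 and (2.7, 5.2) in frame 2.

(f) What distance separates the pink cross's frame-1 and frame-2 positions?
1.7

The pink cross moved from (8.8, 3.3) to (7.3, 2.4), a distance of √(1.5² + 0.9²) ≈ 1.7.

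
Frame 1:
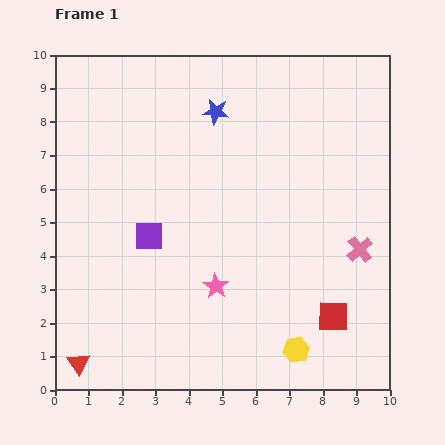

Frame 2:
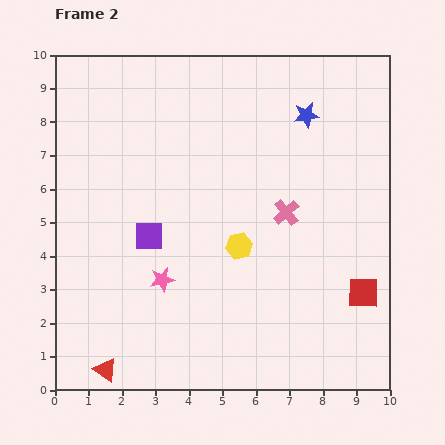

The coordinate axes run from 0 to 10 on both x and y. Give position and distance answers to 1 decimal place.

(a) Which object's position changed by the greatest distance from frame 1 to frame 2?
the yellow hexagon

(moved 3.5; next 2.7)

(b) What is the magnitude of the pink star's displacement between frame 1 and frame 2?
1.6

The pink star moved from (4.8, 3.1) to (3.2, 3.3), a distance of √(1.6² + 0.2²) ≈ 1.6.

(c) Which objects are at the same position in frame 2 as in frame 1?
the purple square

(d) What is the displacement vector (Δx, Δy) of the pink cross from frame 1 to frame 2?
(-2.2, 1.1)

The pink cross was at (9.1, 4.2) in frame 1 and (6.9, 5.3) in frame 2.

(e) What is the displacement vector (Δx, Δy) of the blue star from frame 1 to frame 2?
(2.7, -0.1)

The blue star was at (4.8, 8.3) in frame 1 and (7.5, 8.2) in frame 2.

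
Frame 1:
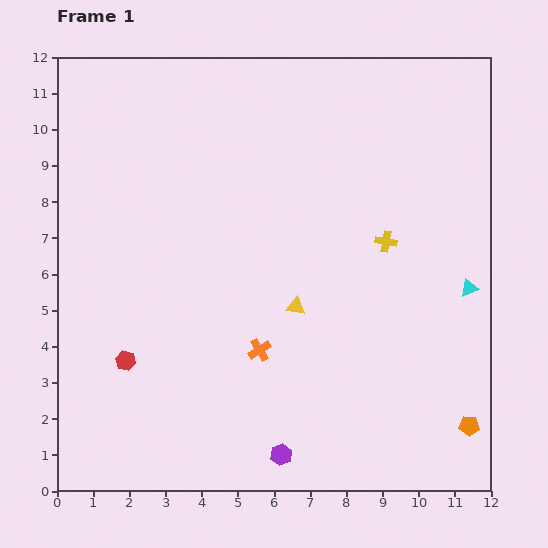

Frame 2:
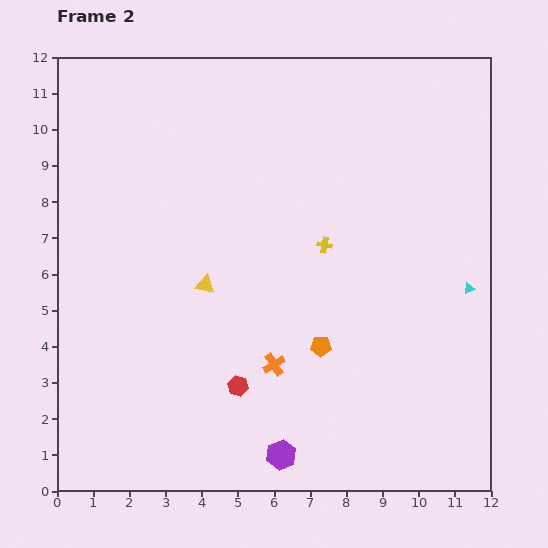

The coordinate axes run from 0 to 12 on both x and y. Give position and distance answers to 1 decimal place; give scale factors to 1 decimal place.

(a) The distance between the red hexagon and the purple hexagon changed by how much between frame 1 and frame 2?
-2.8

Distance in frame 1: 5.0. Distance in frame 2: 2.2.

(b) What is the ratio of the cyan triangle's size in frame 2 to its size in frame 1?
0.6×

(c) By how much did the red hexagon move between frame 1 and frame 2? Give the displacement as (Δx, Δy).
(3.1, -0.7)

The red hexagon was at (1.9, 3.6) in frame 1 and (5.0, 2.9) in frame 2.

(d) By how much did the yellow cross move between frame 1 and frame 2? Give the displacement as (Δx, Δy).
(-1.7, -0.1)

The yellow cross was at (9.1, 6.9) in frame 1 and (7.4, 6.8) in frame 2.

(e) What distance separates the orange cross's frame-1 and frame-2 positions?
0.6

The orange cross moved from (5.6, 3.9) to (6.0, 3.5), a distance of √(0.4² + 0.4²) ≈ 0.6.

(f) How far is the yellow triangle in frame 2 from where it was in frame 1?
2.6

The yellow triangle moved from (6.6, 5.1) to (4.1, 5.7), a distance of √(2.5² + 0.6²) ≈ 2.6.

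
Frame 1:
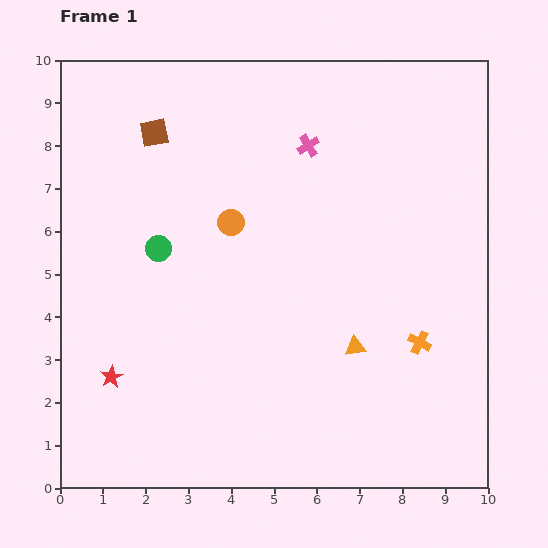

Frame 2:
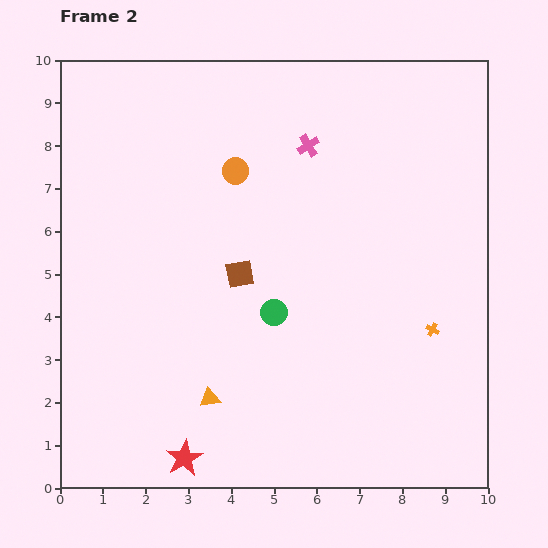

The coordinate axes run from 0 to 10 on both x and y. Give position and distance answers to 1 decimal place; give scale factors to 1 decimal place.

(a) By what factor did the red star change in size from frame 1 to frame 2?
1.6×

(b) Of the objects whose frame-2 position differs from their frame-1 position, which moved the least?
the orange cross

(moved 0.4)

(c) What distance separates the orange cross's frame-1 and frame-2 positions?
0.4

The orange cross moved from (8.4, 3.4) to (8.7, 3.7), a distance of √(0.3² + 0.3²) ≈ 0.4.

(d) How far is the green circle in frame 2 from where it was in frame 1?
3.1

The green circle moved from (2.3, 5.6) to (5.0, 4.1), a distance of √(2.7² + 1.5²) ≈ 3.1.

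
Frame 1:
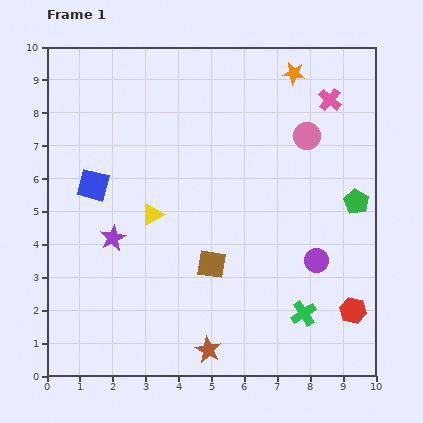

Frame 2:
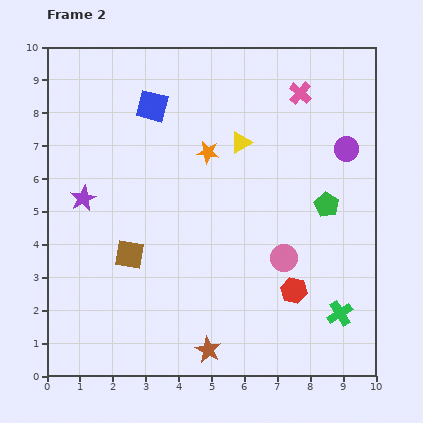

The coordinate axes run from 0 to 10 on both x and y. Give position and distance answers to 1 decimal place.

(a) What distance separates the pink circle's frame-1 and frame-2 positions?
3.8

The pink circle moved from (7.9, 7.3) to (7.2, 3.6), a distance of √(0.7² + 3.7²) ≈ 3.8.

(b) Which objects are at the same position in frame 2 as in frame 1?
the brown star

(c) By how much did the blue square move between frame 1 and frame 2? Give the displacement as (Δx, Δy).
(1.8, 2.4)

The blue square was at (1.4, 5.8) in frame 1 and (3.2, 8.2) in frame 2.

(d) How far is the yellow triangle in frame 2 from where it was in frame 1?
3.5

The yellow triangle moved from (3.2, 4.9) to (5.9, 7.1), a distance of √(2.7² + 2.2²) ≈ 3.5.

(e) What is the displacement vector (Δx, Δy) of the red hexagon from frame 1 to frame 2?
(-1.8, 0.6)

The red hexagon was at (9.3, 2.0) in frame 1 and (7.5, 2.6) in frame 2.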